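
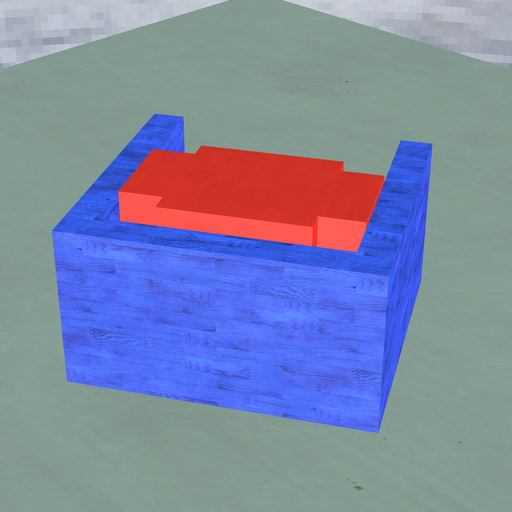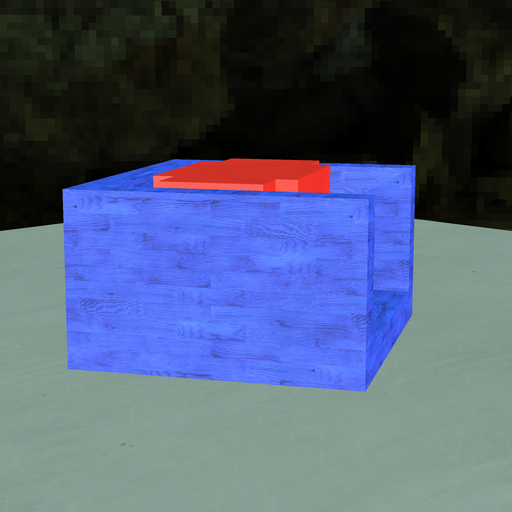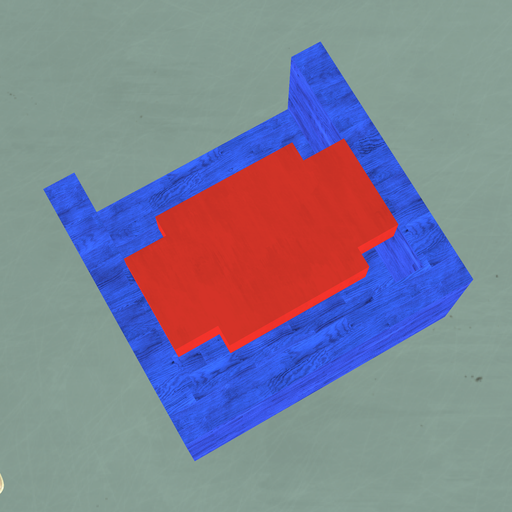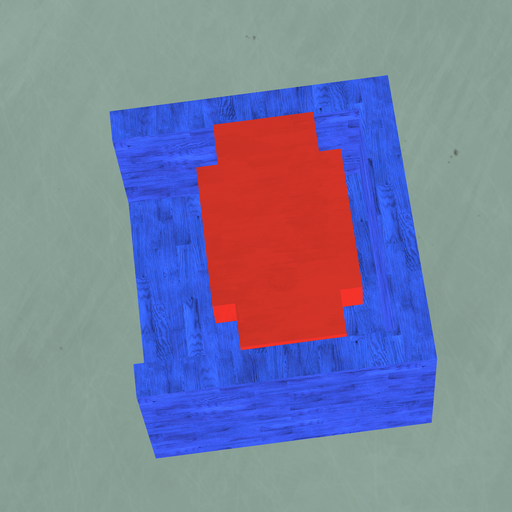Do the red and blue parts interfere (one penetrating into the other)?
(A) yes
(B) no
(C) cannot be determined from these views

(B) no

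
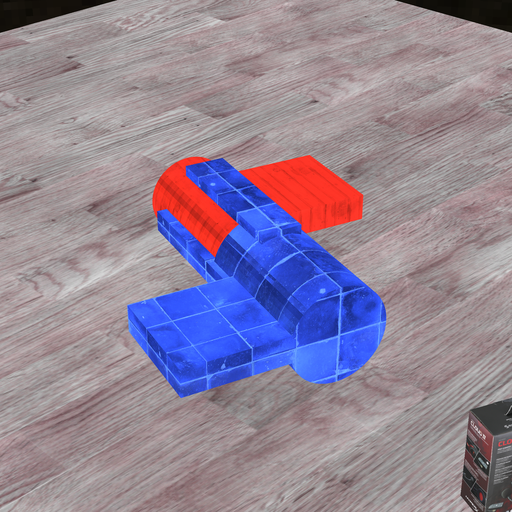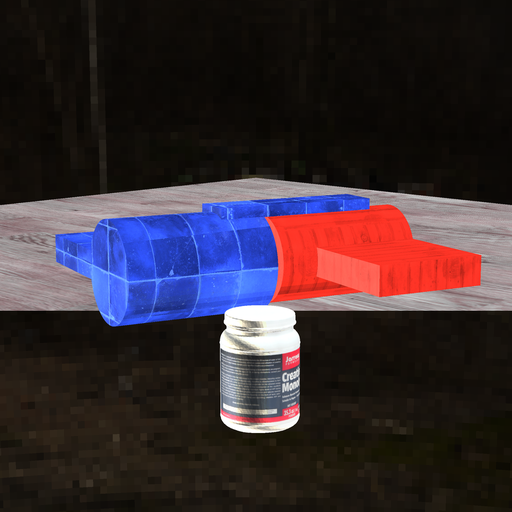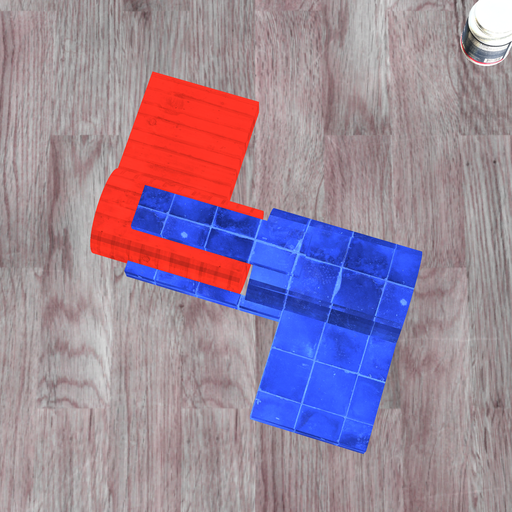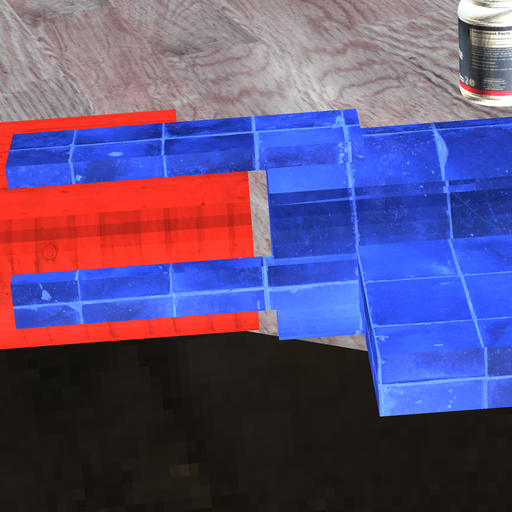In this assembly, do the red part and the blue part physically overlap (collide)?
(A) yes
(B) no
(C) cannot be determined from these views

(B) no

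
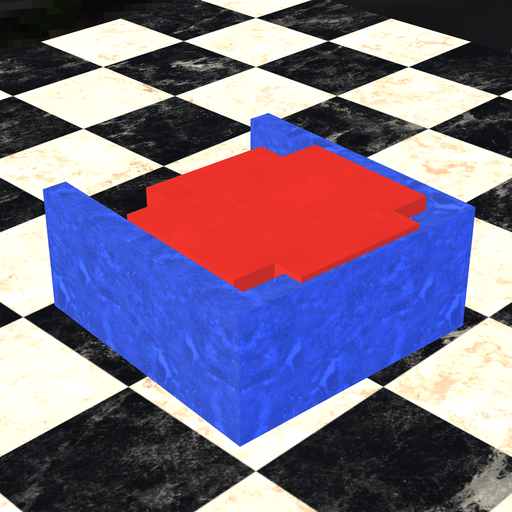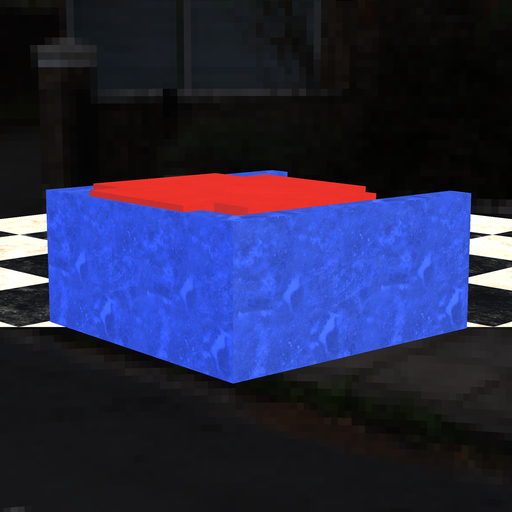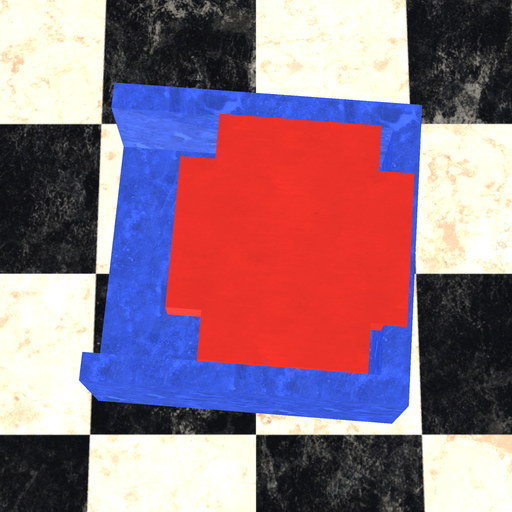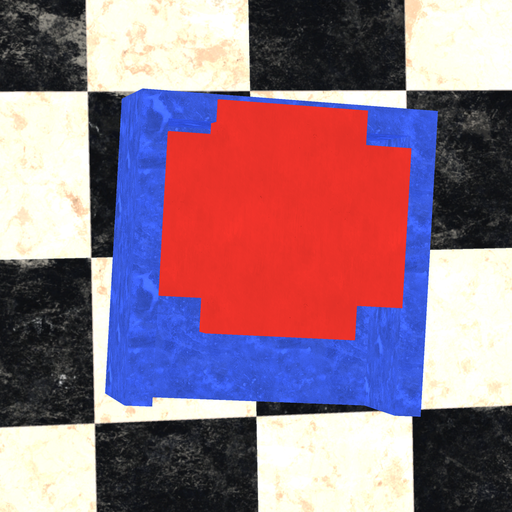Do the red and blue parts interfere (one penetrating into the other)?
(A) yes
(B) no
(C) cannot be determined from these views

(A) yes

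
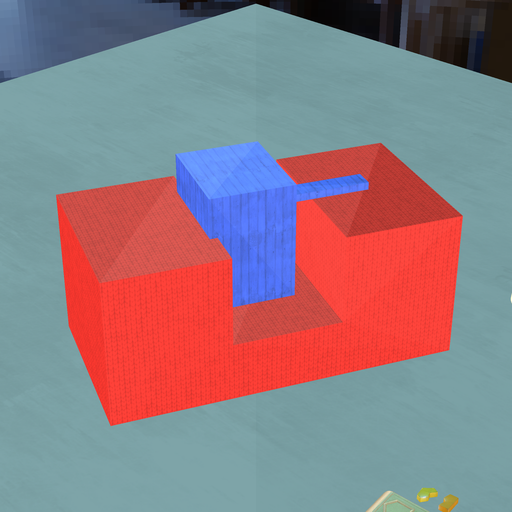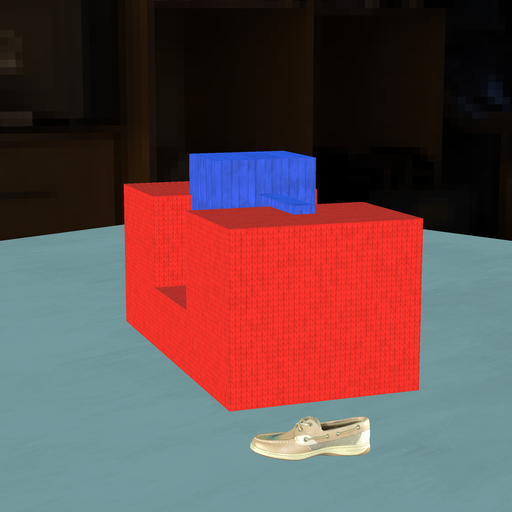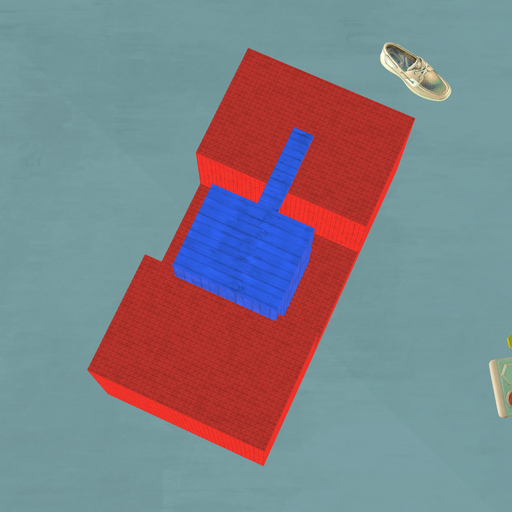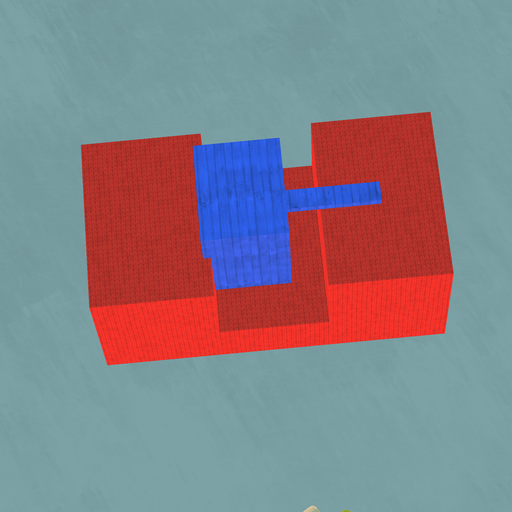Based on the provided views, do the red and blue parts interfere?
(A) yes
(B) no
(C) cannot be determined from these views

(A) yes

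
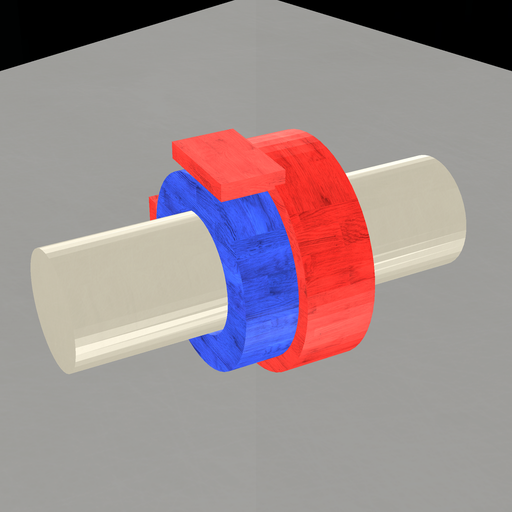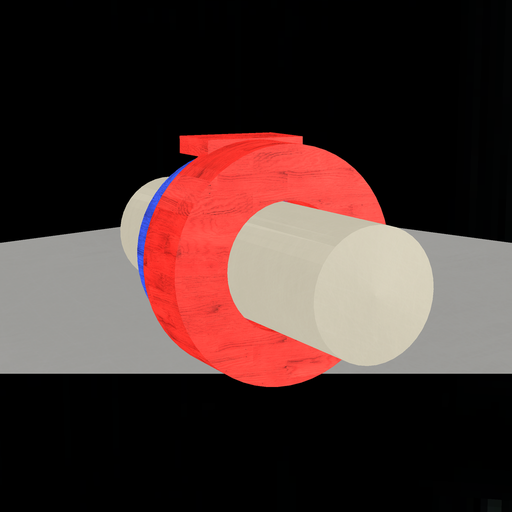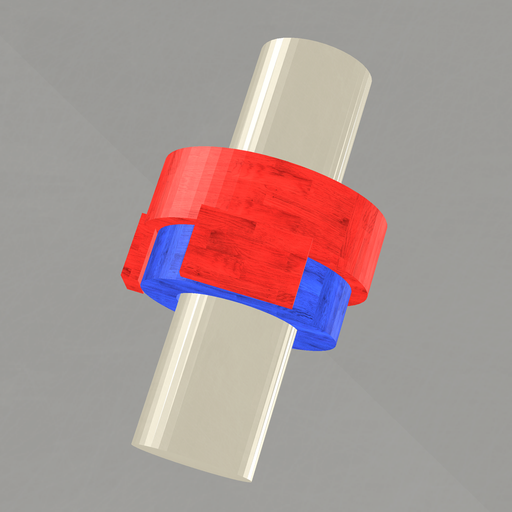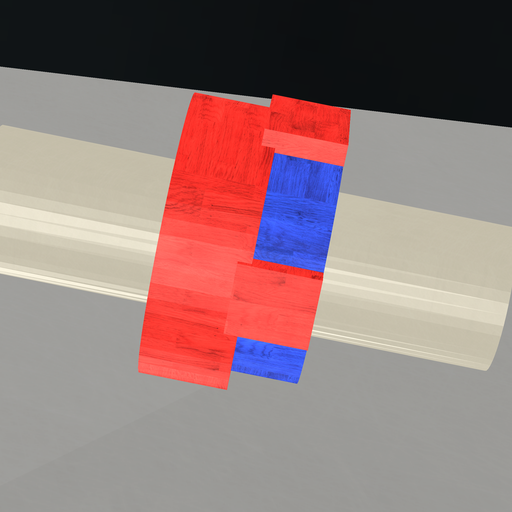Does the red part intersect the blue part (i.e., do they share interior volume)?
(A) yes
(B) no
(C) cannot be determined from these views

(A) yes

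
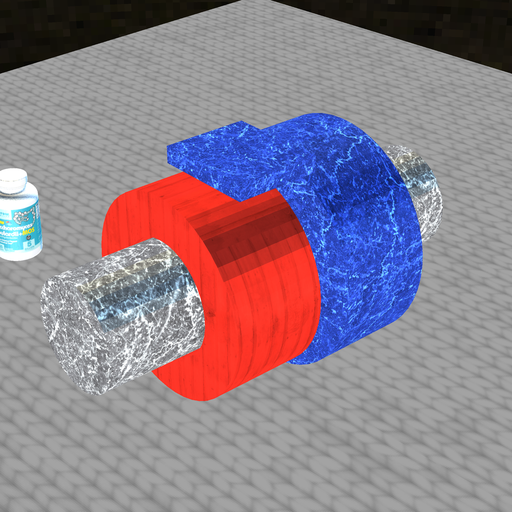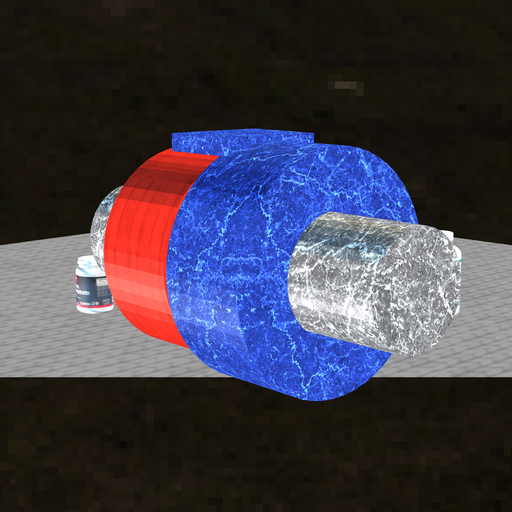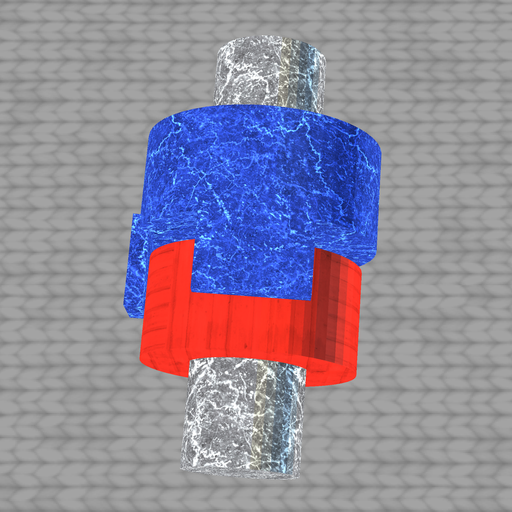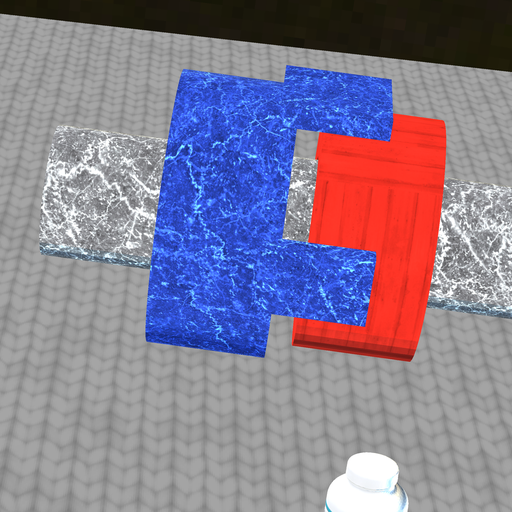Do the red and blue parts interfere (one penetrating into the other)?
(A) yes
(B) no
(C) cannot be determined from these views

(B) no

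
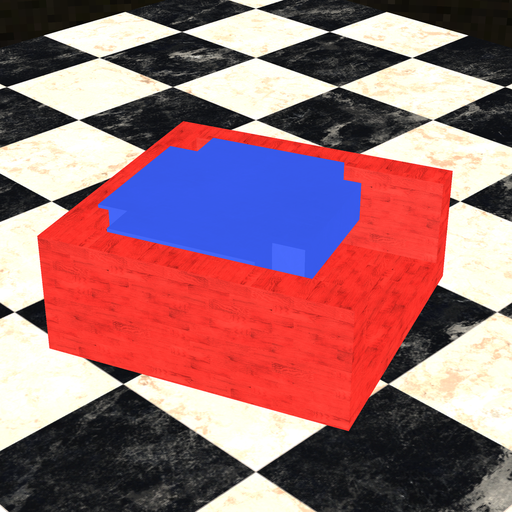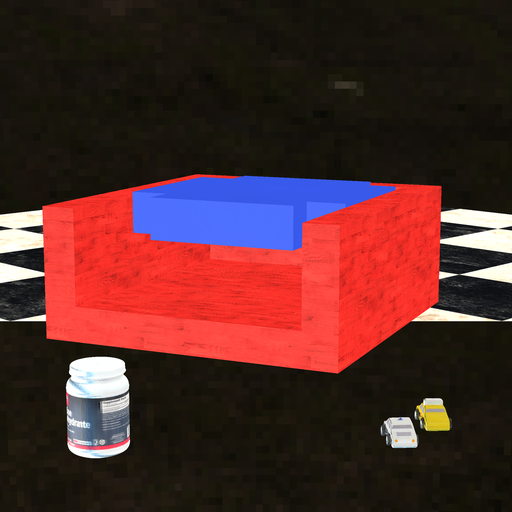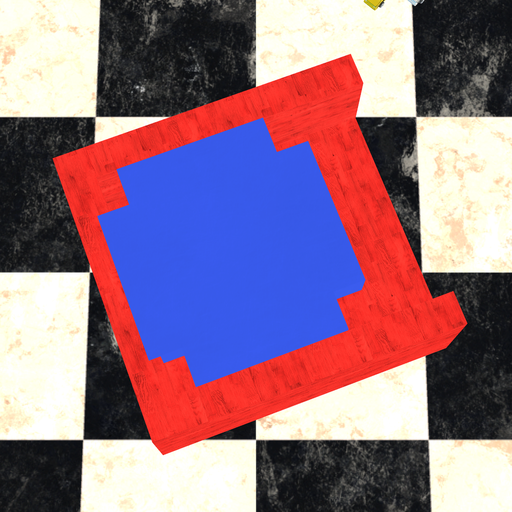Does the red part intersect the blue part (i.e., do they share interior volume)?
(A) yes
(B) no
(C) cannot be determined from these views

(A) yes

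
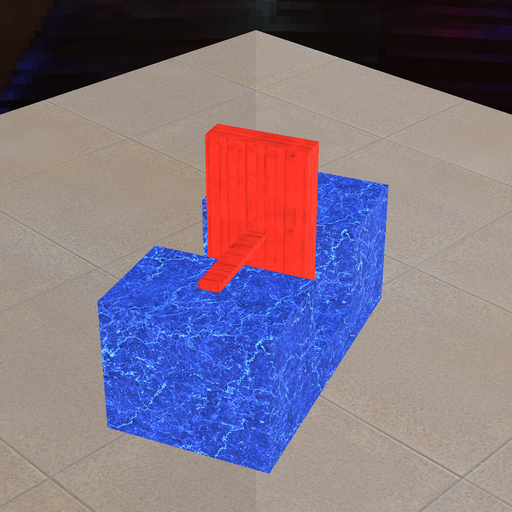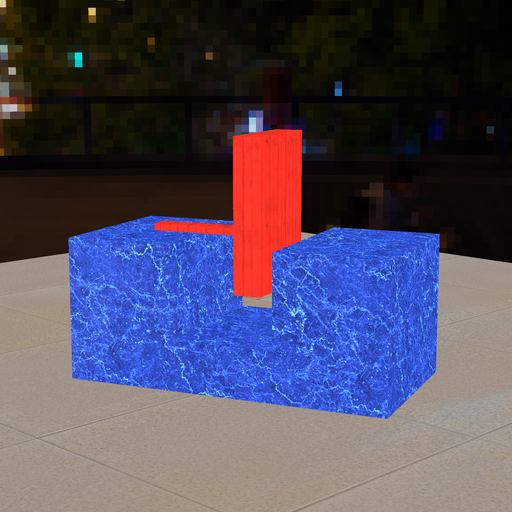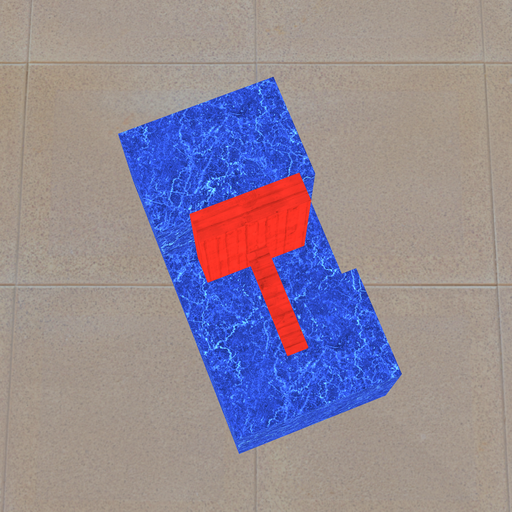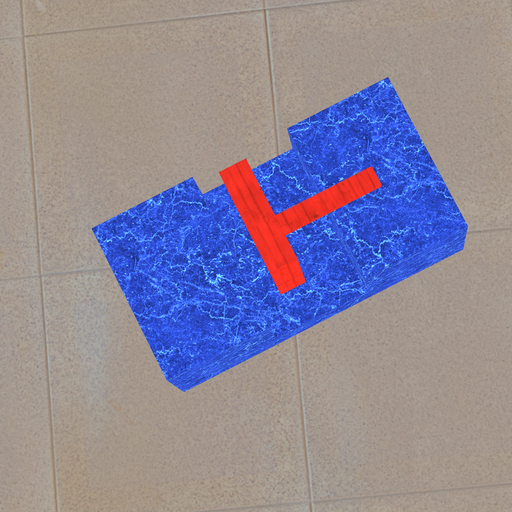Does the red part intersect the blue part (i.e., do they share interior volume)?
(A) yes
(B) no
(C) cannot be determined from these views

(B) no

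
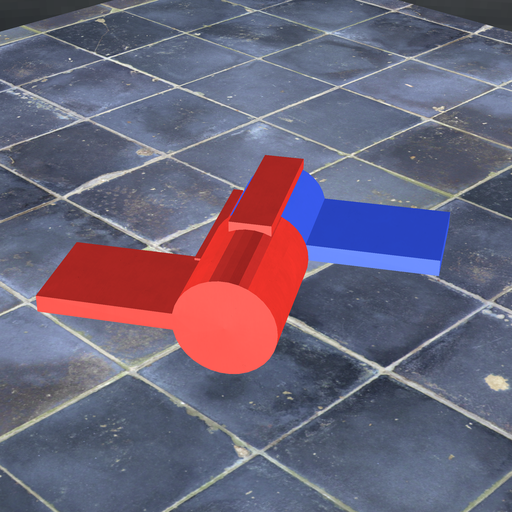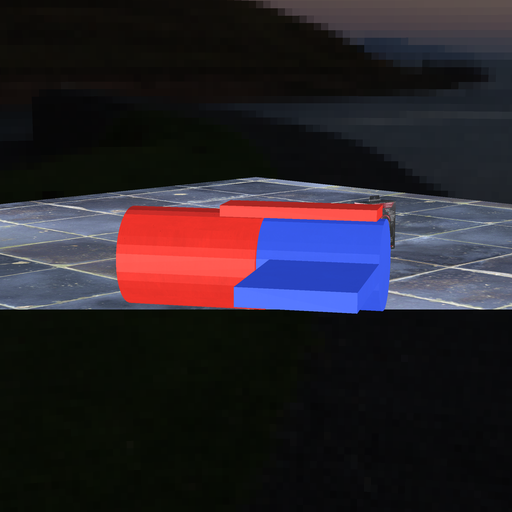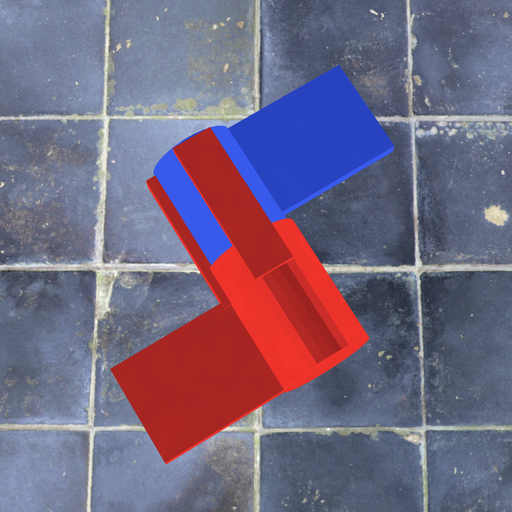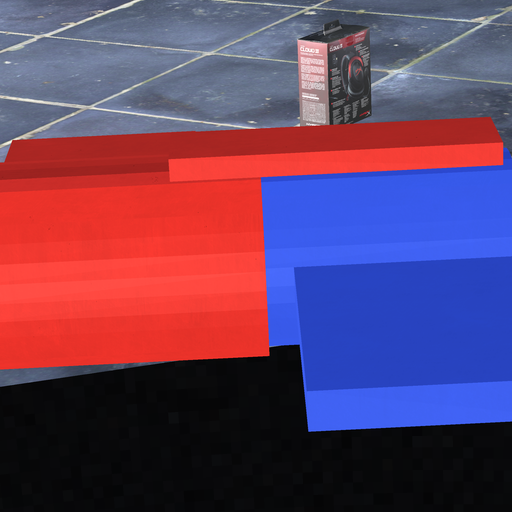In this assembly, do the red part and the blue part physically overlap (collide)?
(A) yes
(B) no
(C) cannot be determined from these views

(A) yes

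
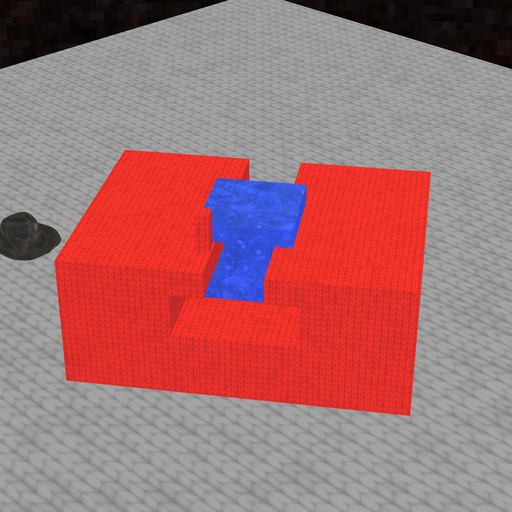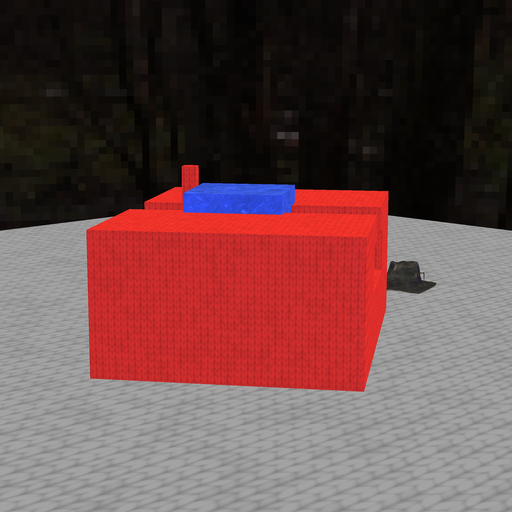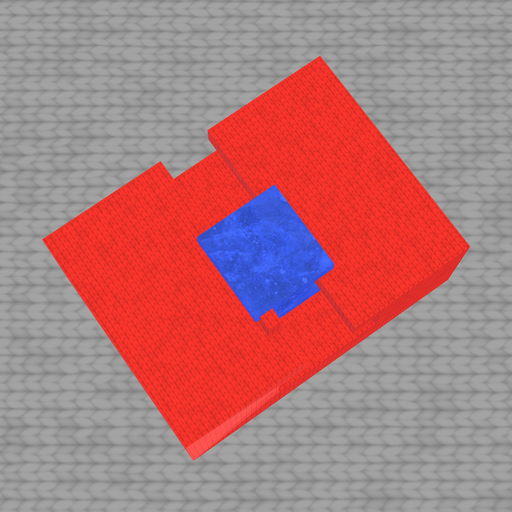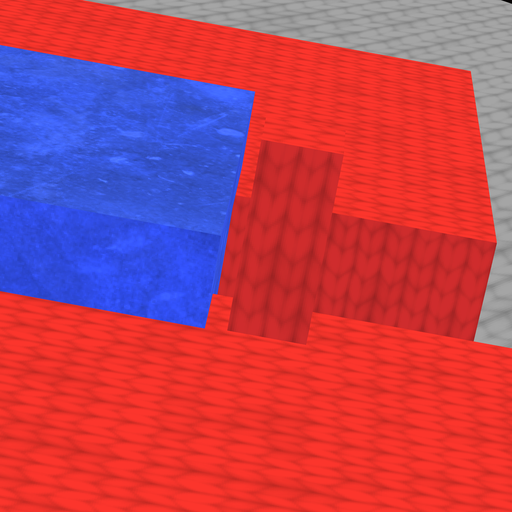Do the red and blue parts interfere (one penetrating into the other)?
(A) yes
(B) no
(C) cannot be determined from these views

(B) no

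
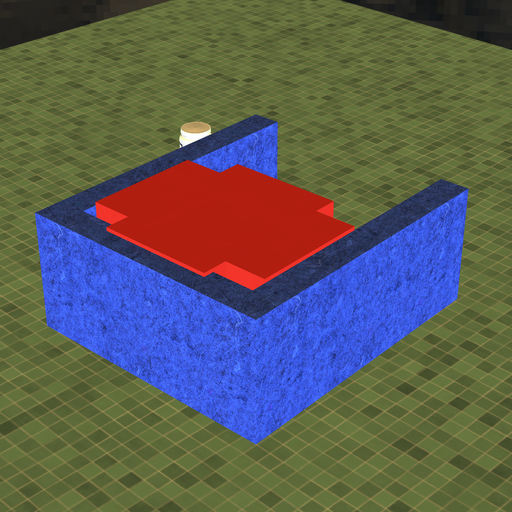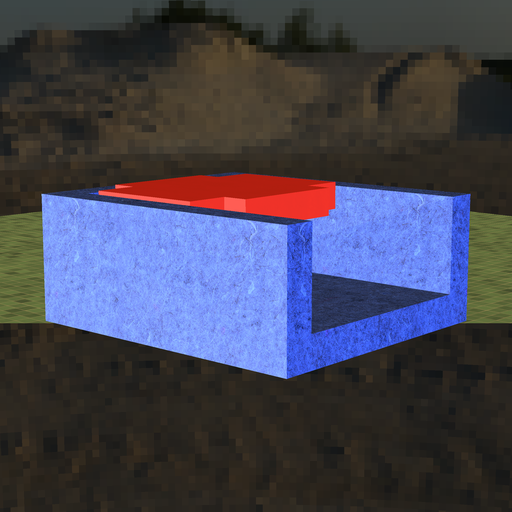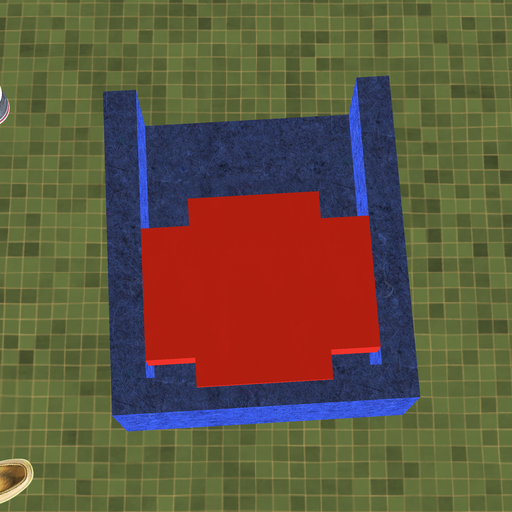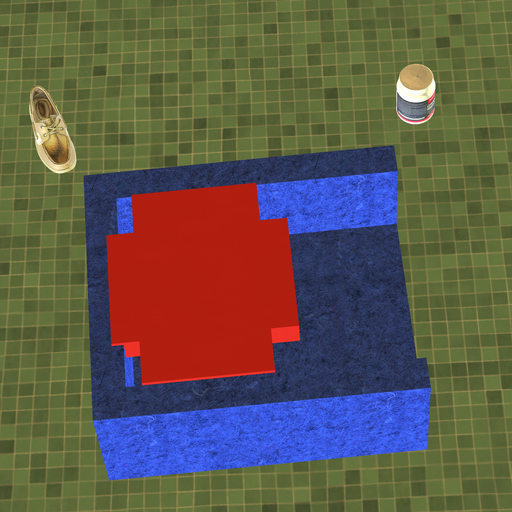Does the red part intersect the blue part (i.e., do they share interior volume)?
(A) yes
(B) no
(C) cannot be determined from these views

(A) yes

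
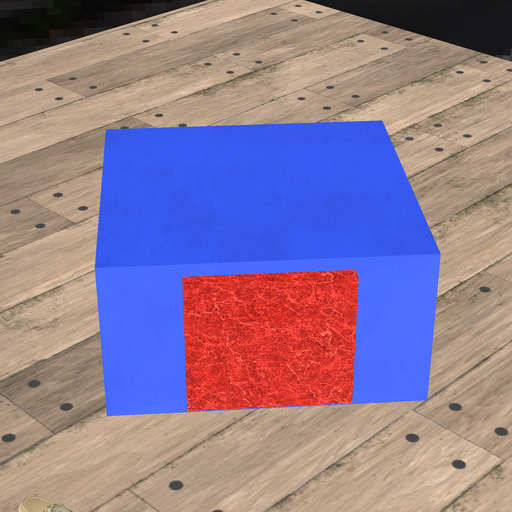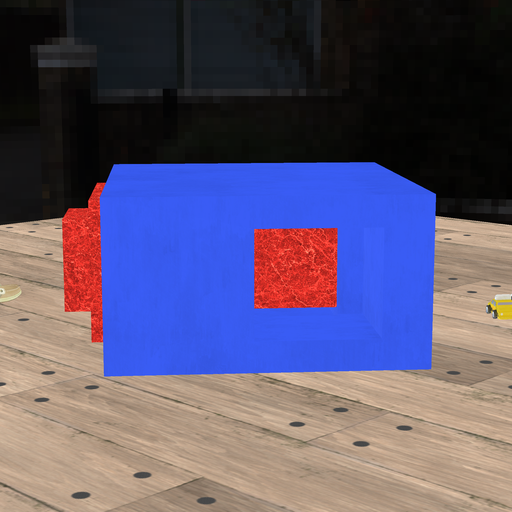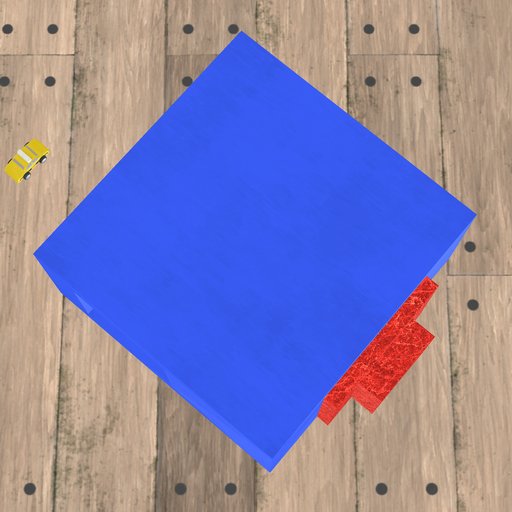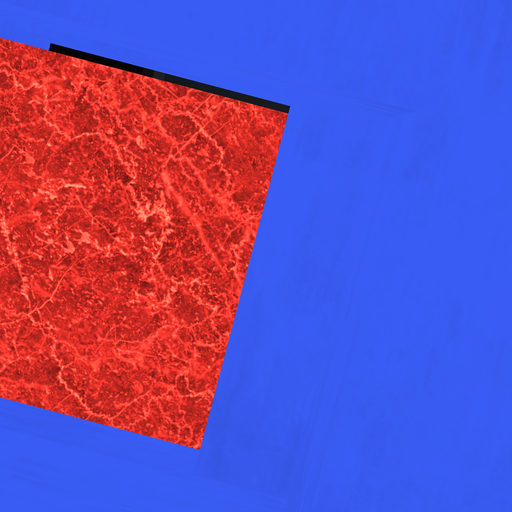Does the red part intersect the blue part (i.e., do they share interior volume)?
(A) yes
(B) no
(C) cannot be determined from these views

(A) yes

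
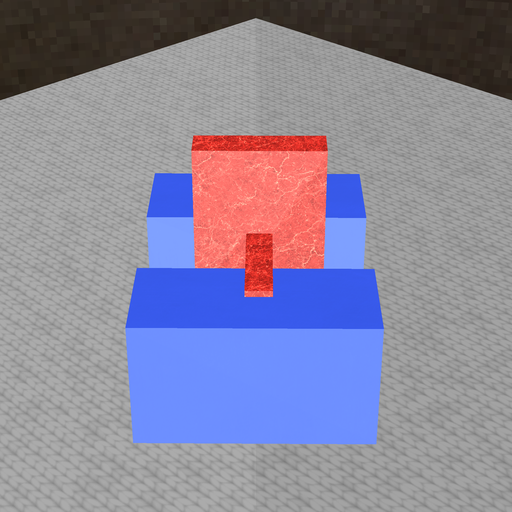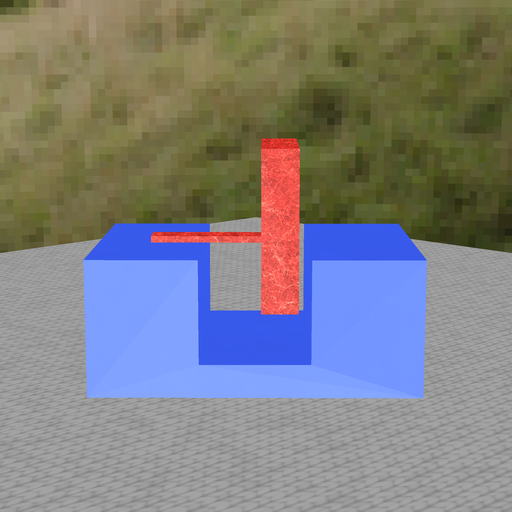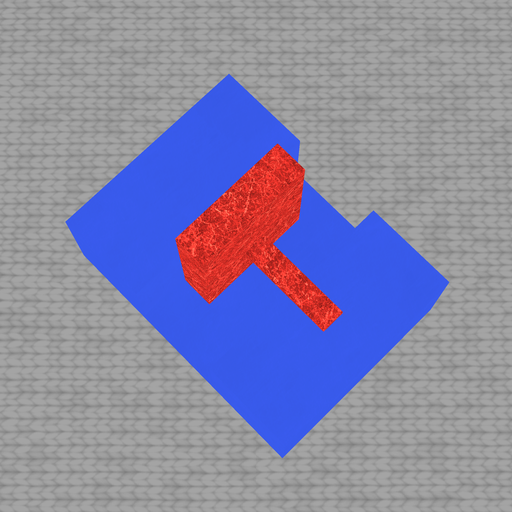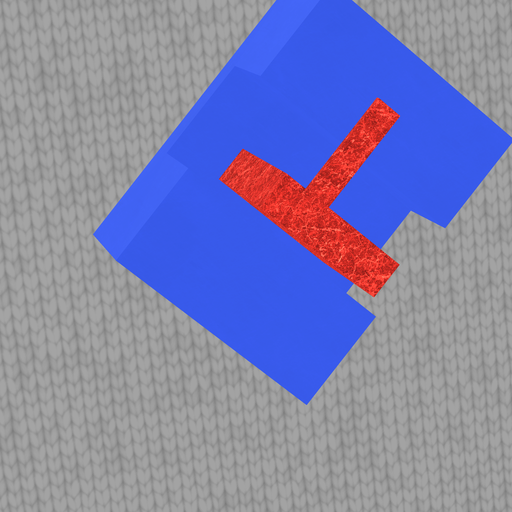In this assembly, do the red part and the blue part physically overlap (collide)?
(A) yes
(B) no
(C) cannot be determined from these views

(B) no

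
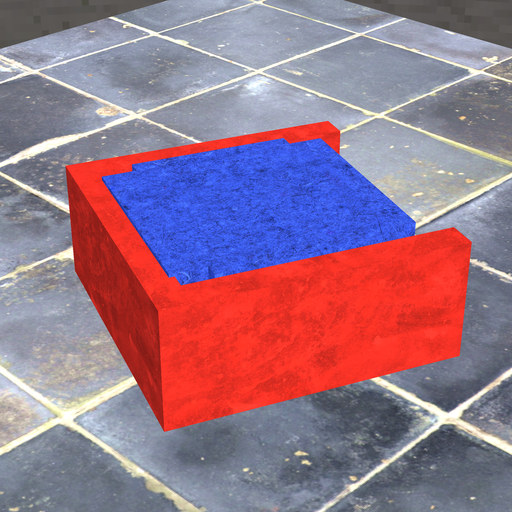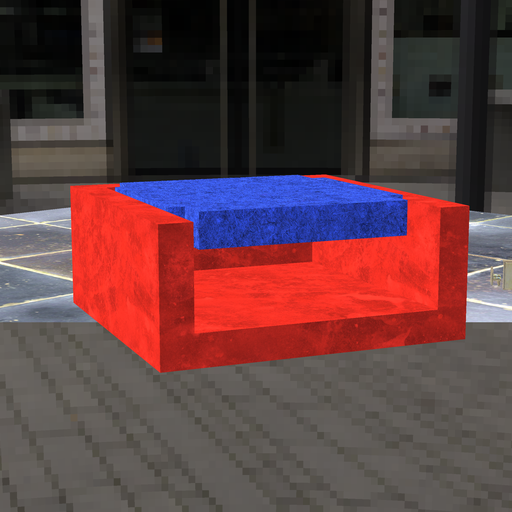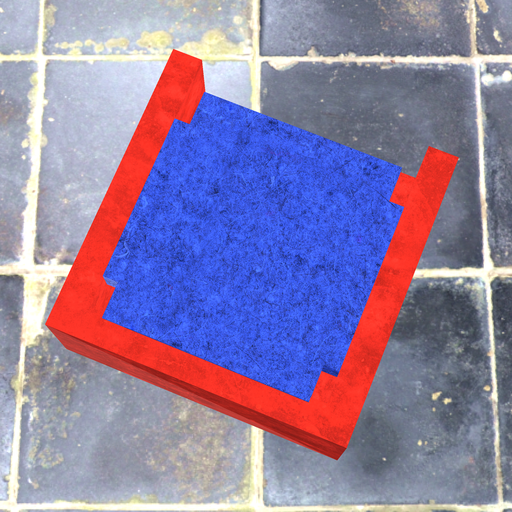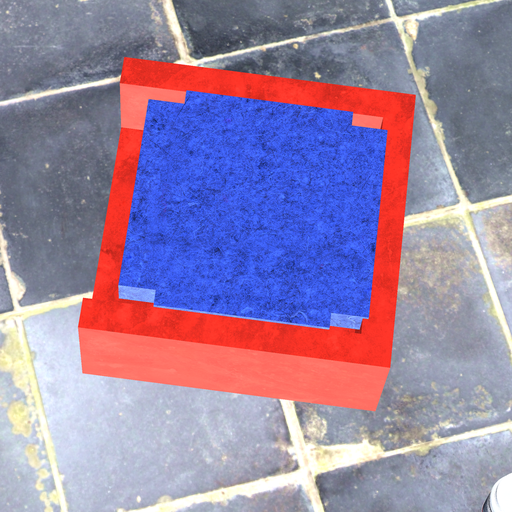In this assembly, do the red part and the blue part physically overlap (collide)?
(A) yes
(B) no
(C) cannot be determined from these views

(A) yes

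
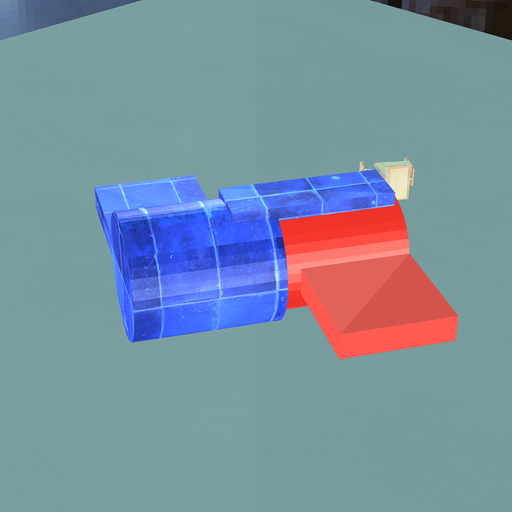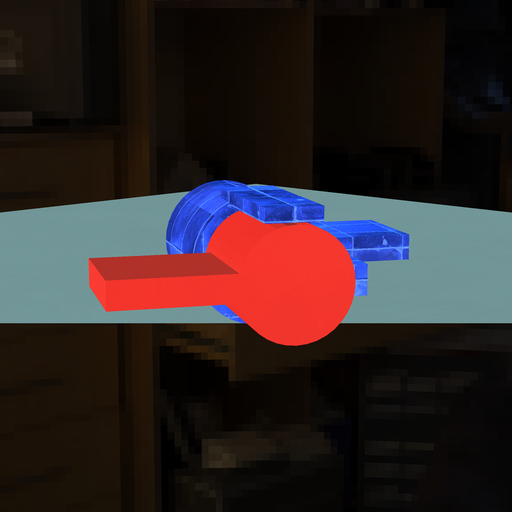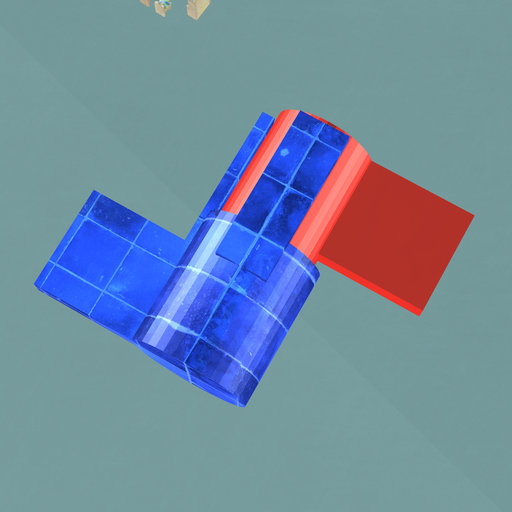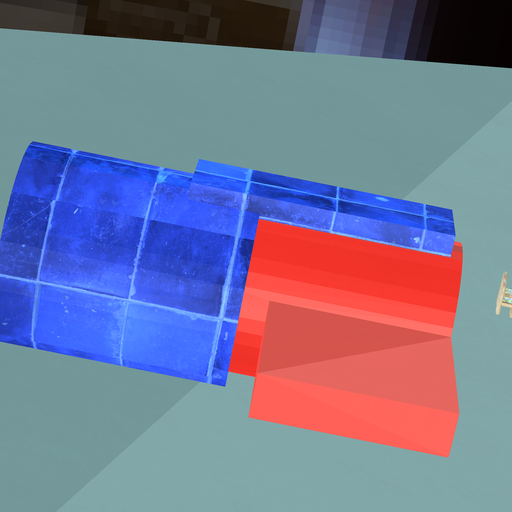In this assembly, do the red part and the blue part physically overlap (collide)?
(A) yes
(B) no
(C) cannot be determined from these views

(A) yes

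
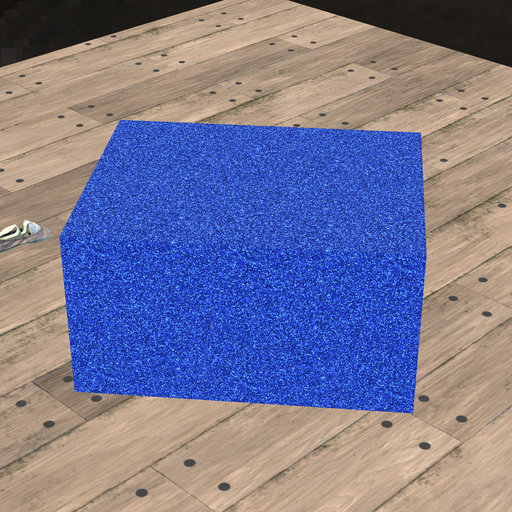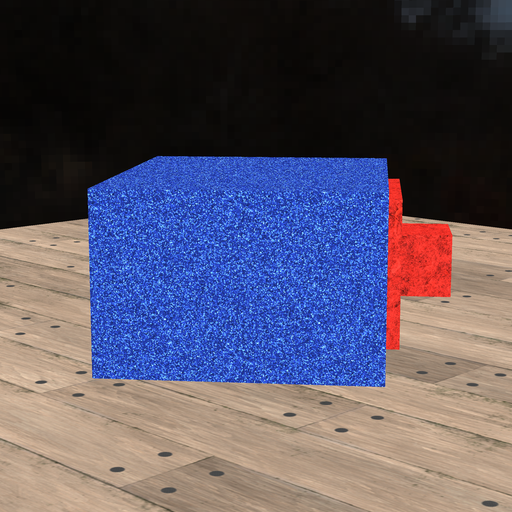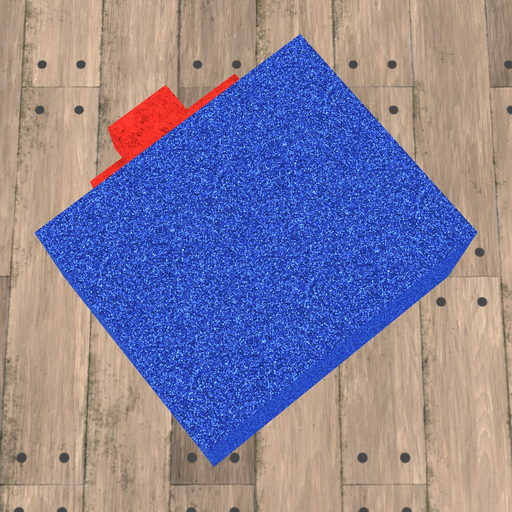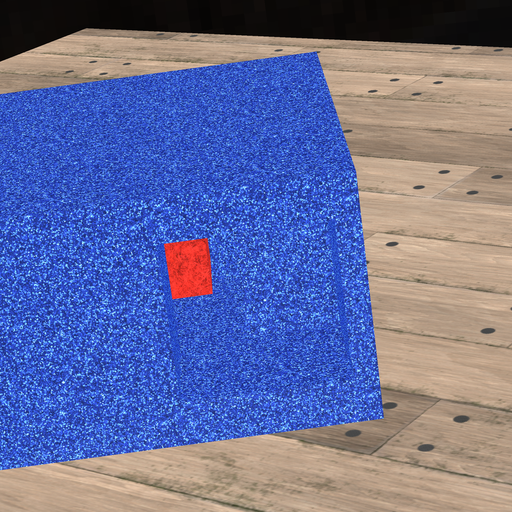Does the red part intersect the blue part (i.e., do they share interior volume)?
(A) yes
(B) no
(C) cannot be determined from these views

(B) no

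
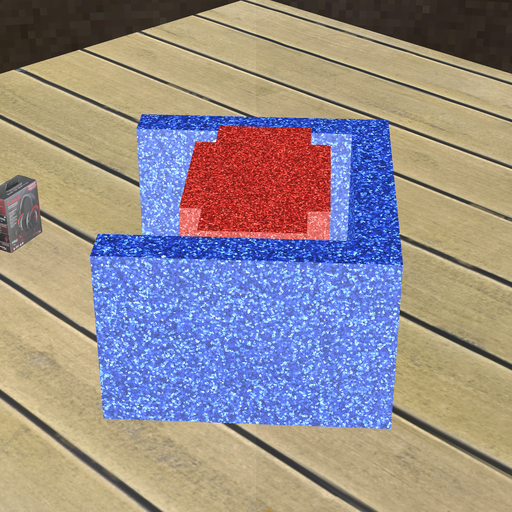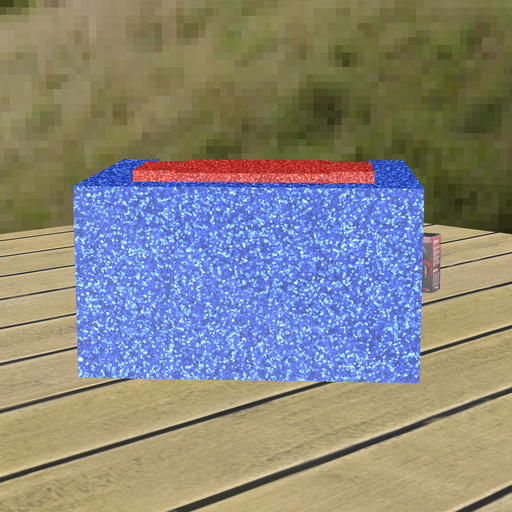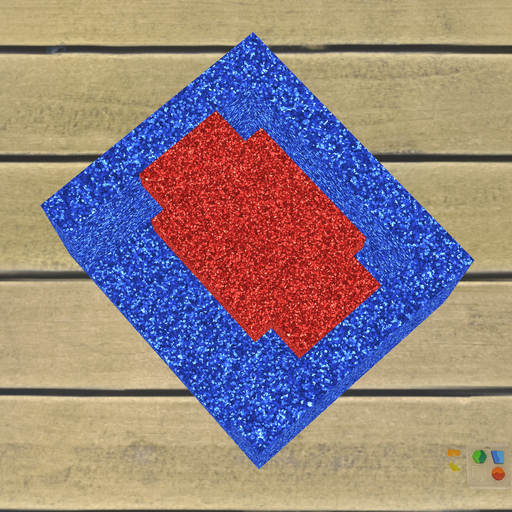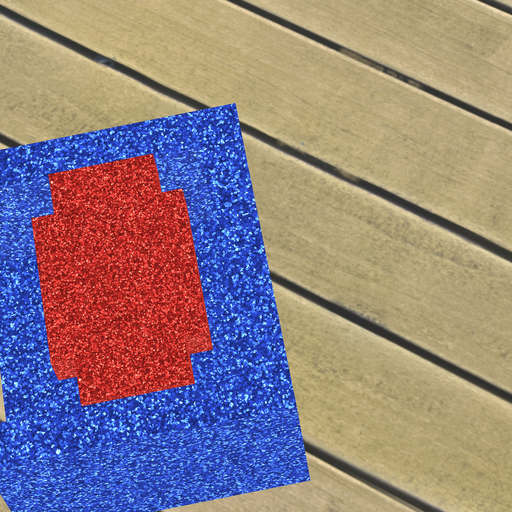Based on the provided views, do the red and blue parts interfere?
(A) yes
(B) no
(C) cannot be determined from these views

(B) no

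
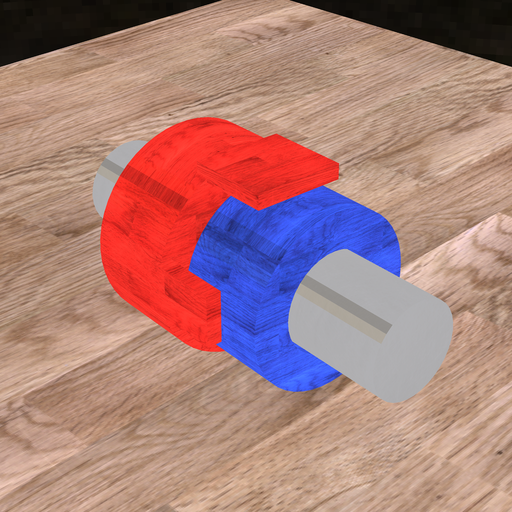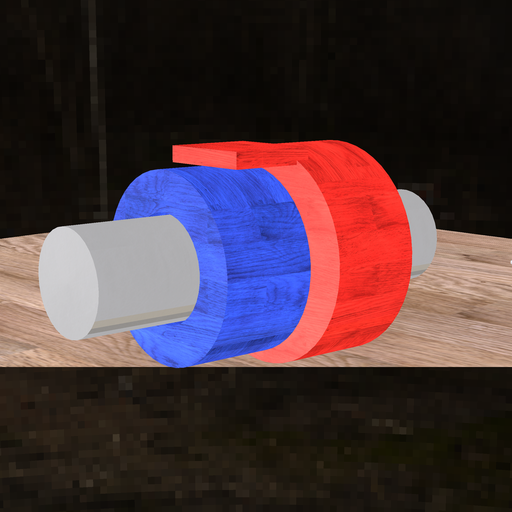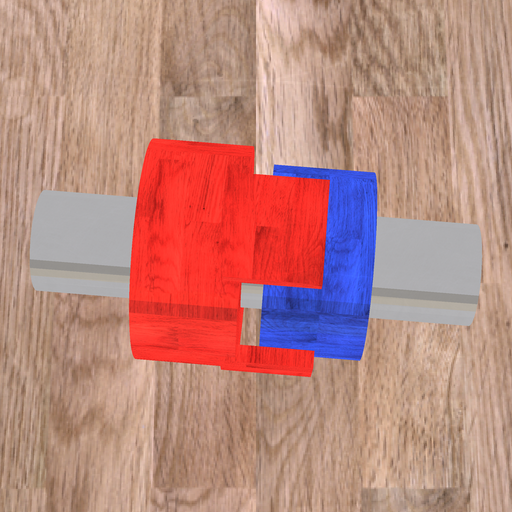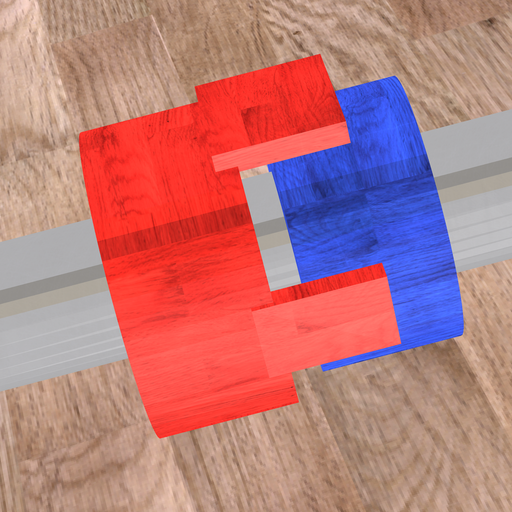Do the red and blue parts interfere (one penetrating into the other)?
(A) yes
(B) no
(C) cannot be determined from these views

(B) no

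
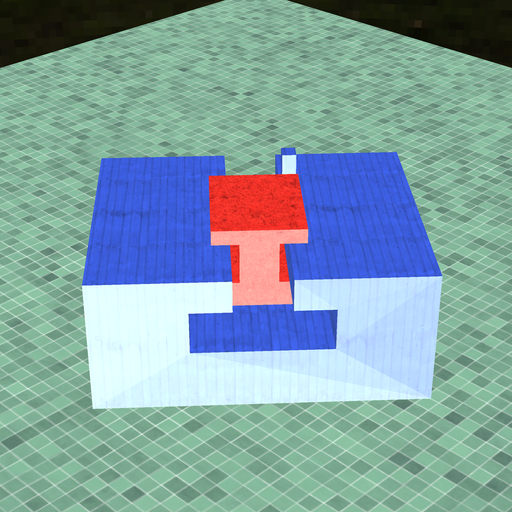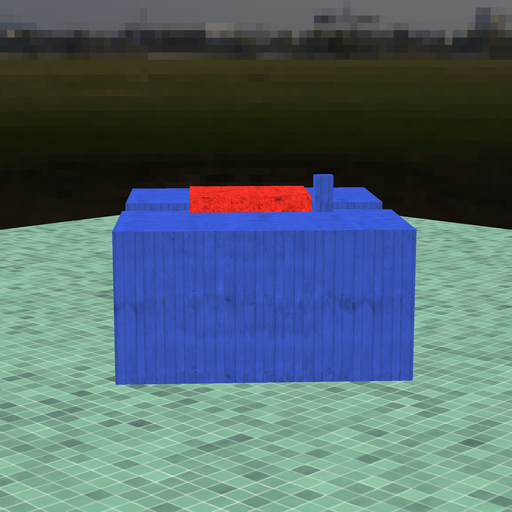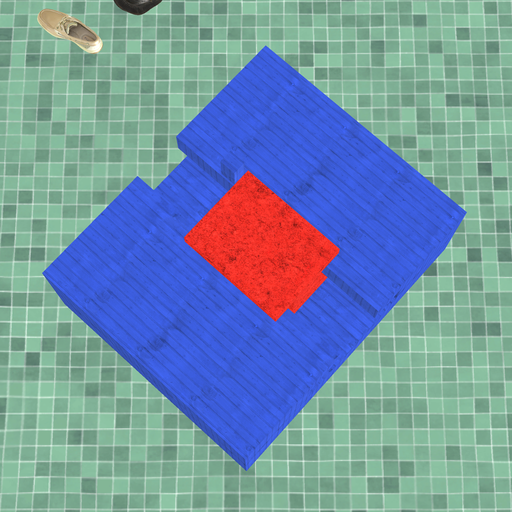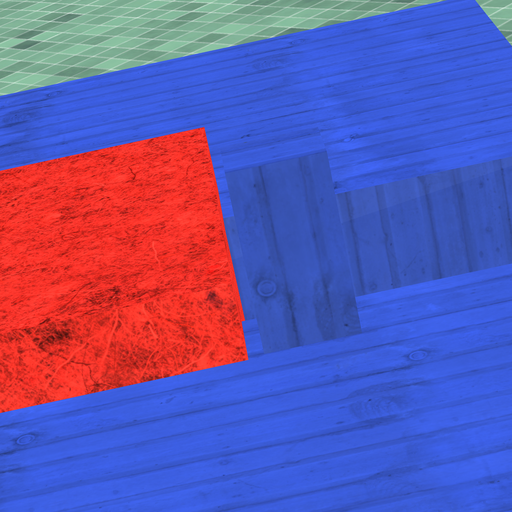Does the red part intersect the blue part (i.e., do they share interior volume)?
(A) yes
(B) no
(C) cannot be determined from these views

(B) no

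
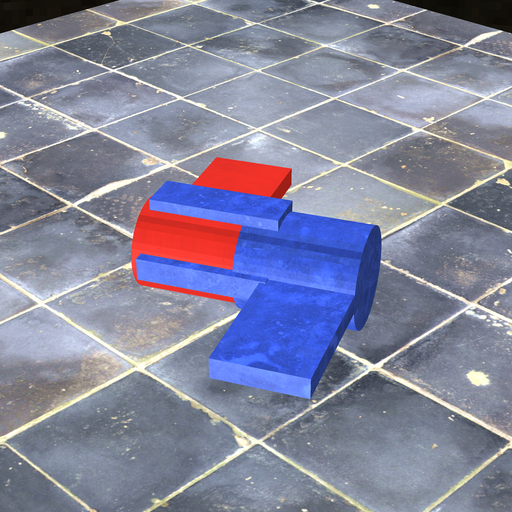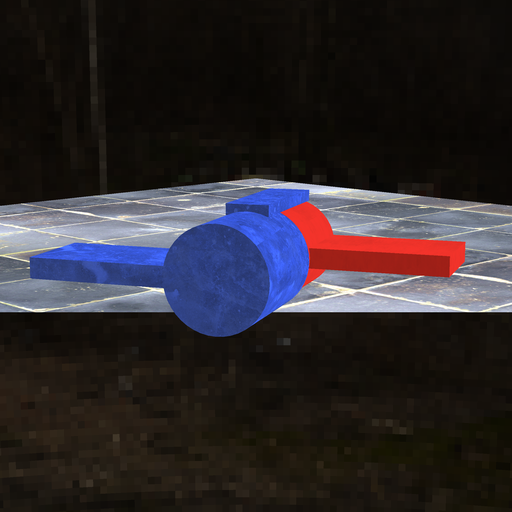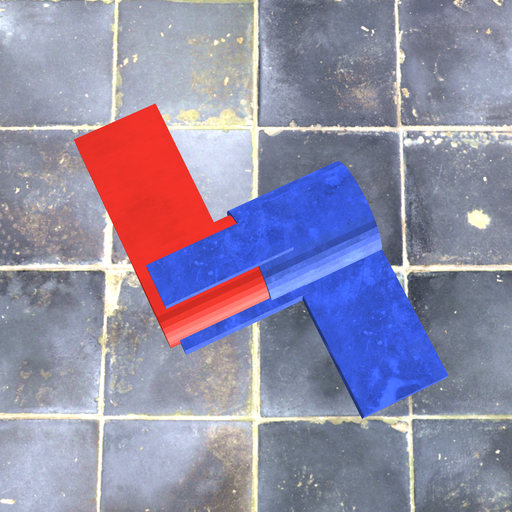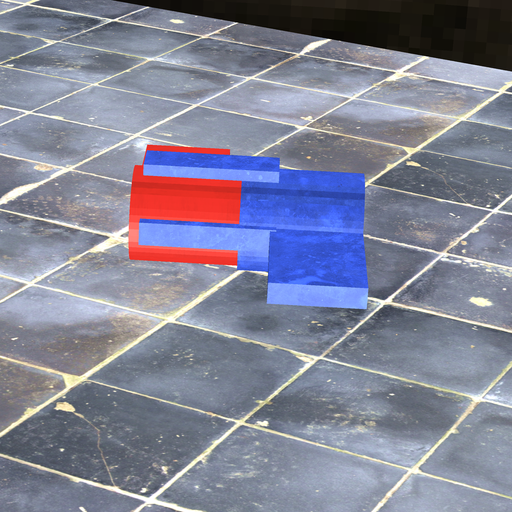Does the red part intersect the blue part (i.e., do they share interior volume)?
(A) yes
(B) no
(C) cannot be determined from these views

(A) yes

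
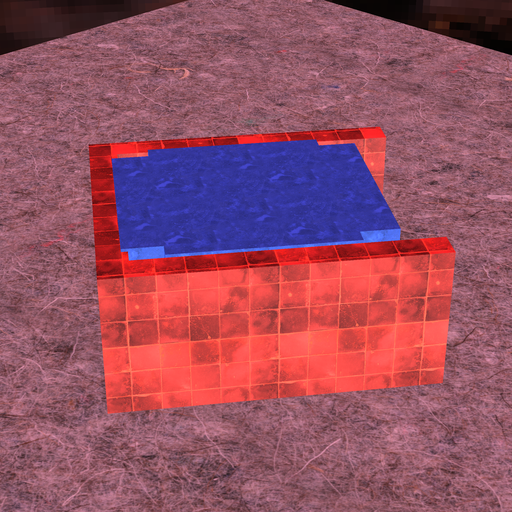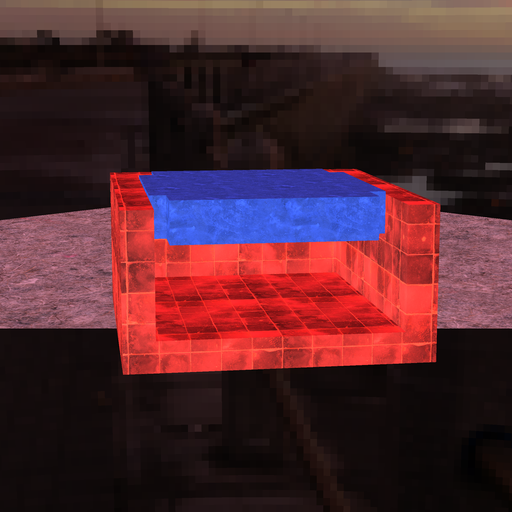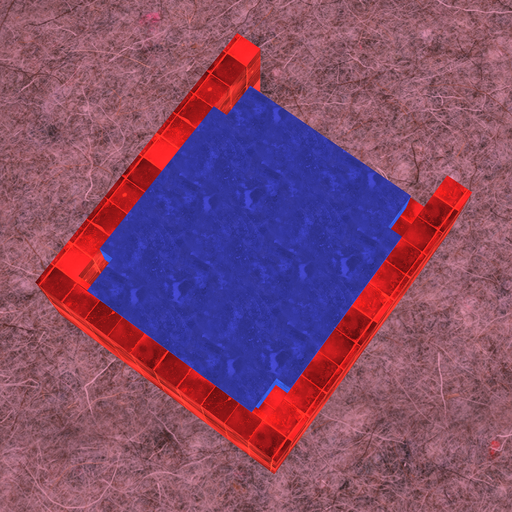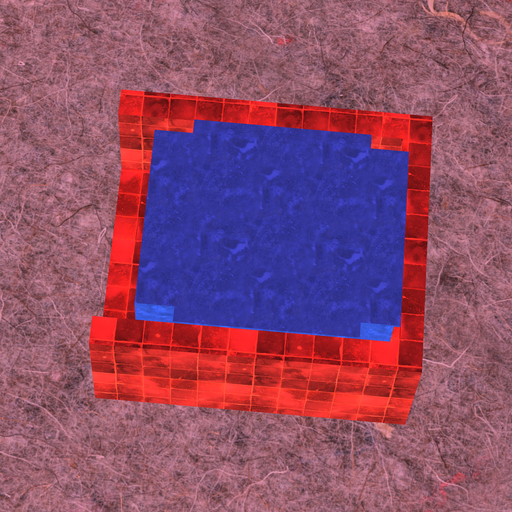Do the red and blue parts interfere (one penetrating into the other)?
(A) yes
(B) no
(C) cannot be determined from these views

(A) yes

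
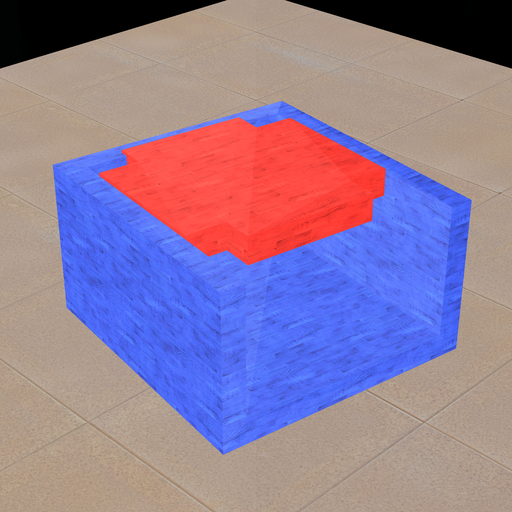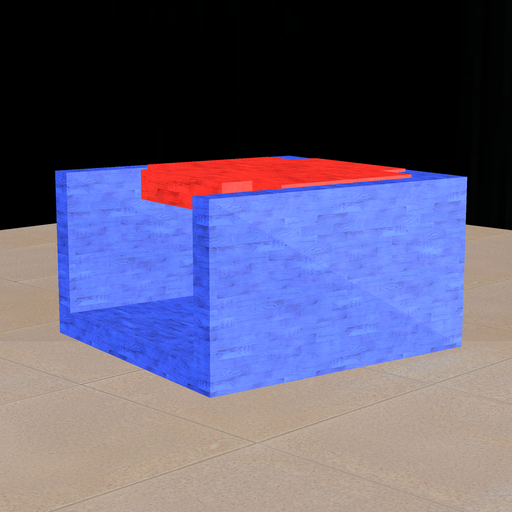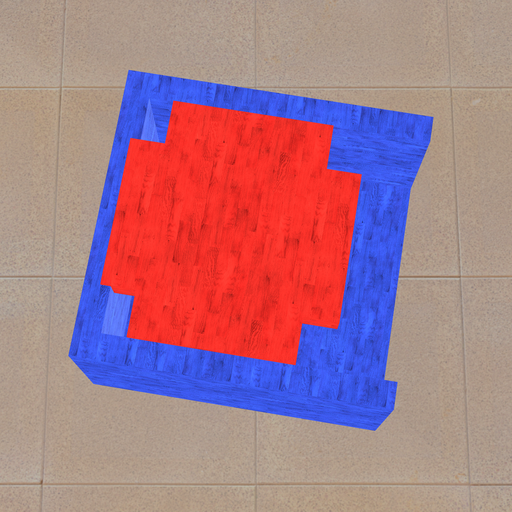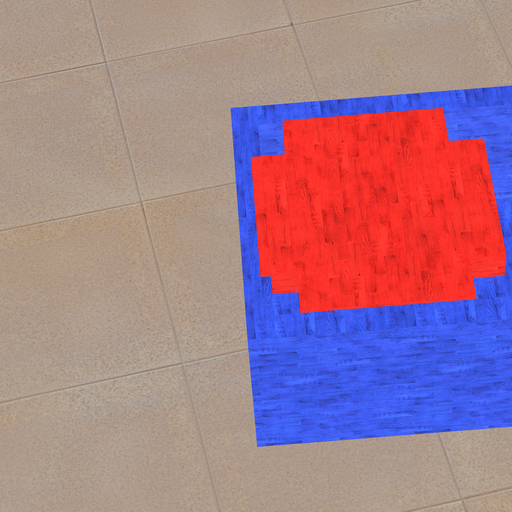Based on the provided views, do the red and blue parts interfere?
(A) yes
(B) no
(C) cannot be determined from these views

(A) yes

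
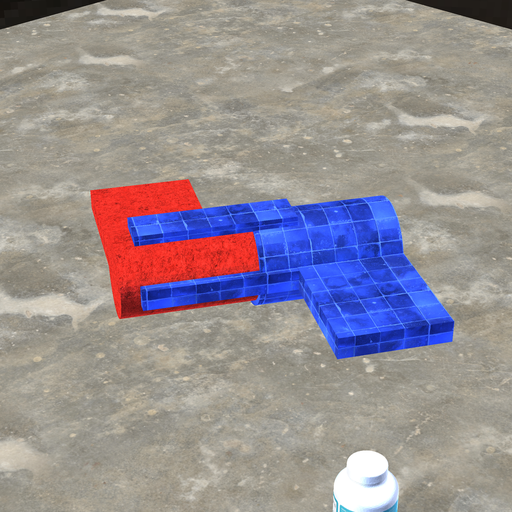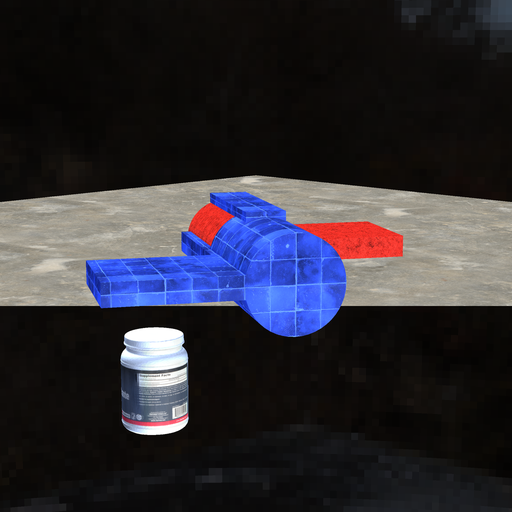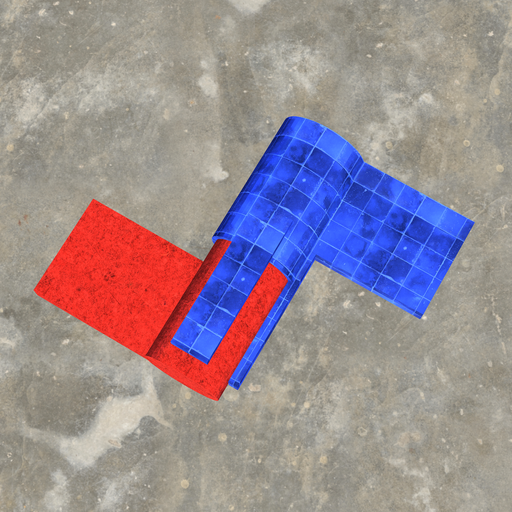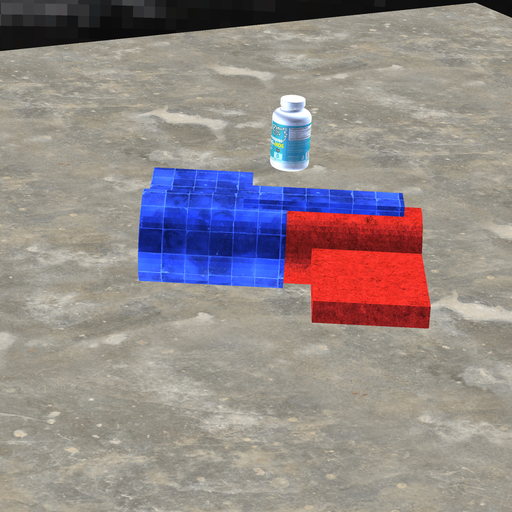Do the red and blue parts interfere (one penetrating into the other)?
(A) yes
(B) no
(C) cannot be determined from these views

(A) yes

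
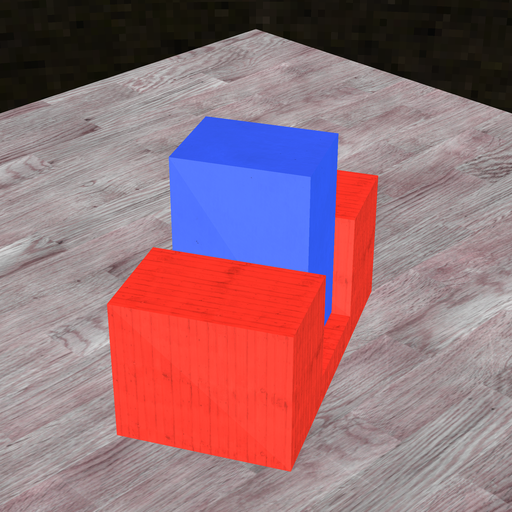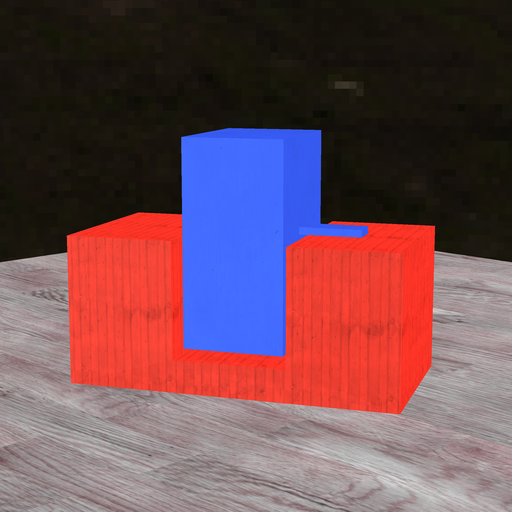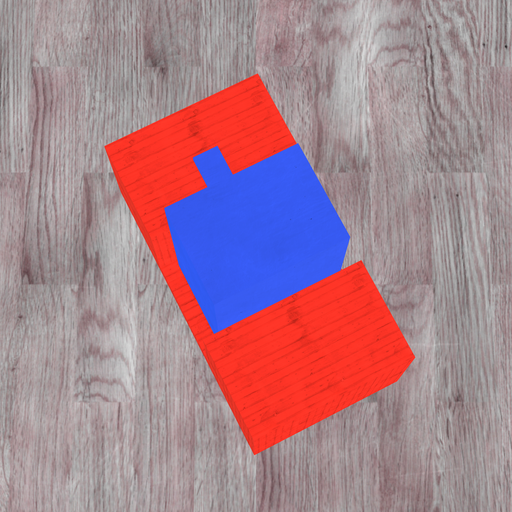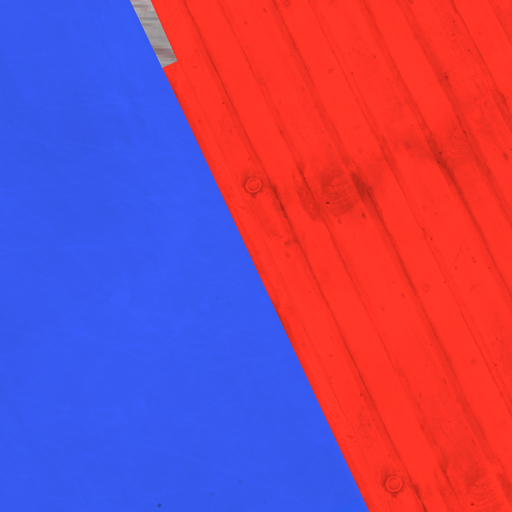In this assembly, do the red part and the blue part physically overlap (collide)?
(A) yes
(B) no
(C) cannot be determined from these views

(B) no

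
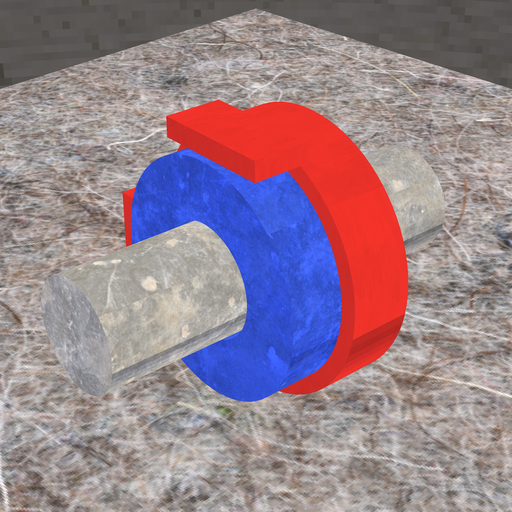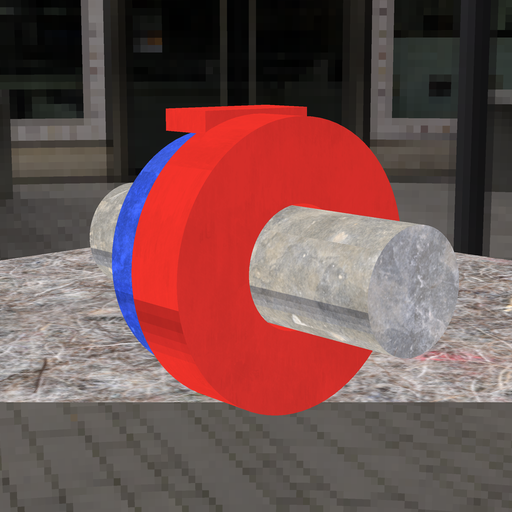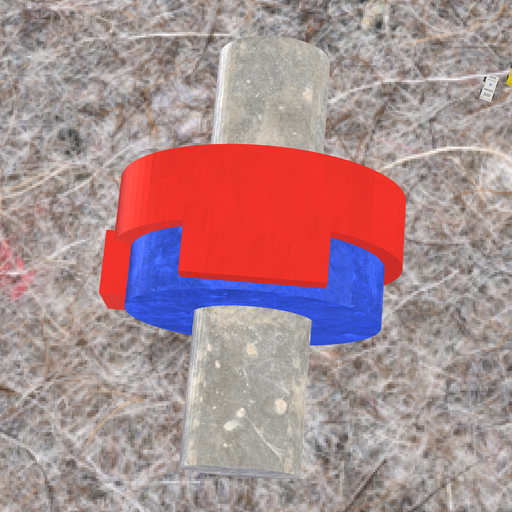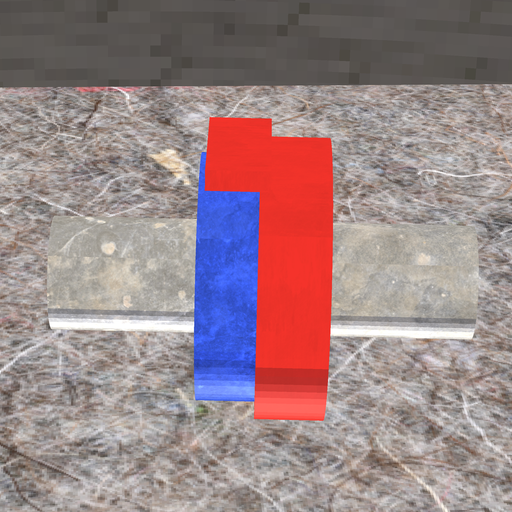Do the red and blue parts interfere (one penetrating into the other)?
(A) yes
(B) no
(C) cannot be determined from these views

(A) yes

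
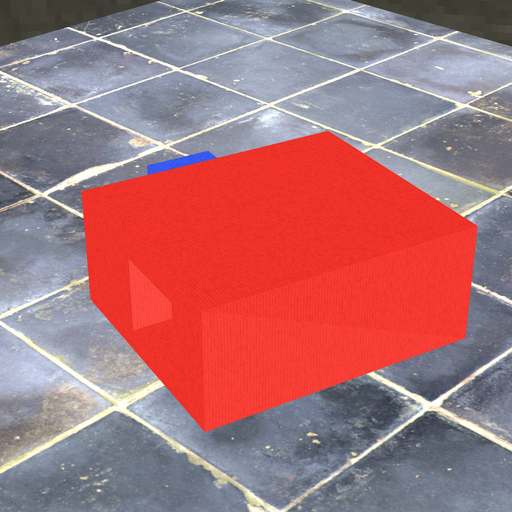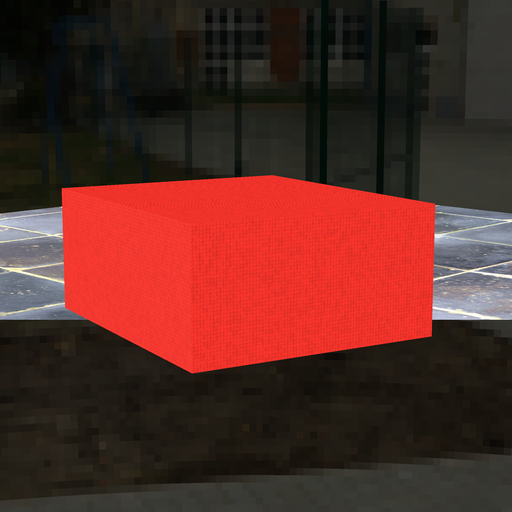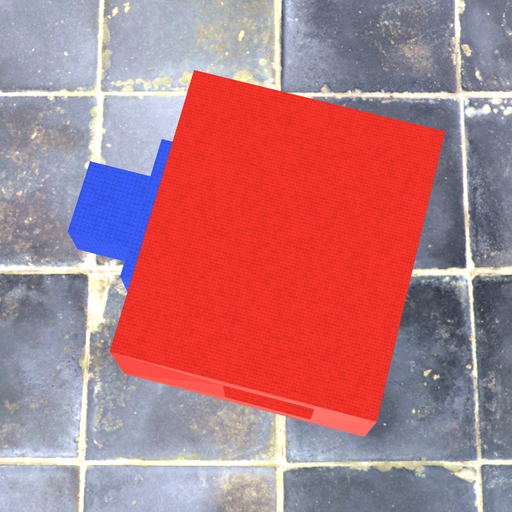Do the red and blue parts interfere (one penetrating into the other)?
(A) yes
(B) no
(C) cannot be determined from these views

(C) cannot be determined from these views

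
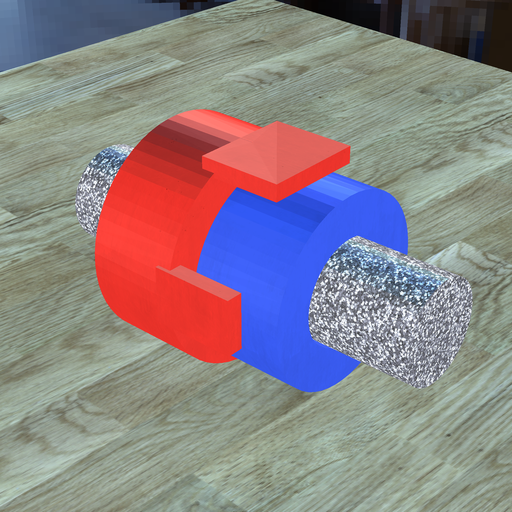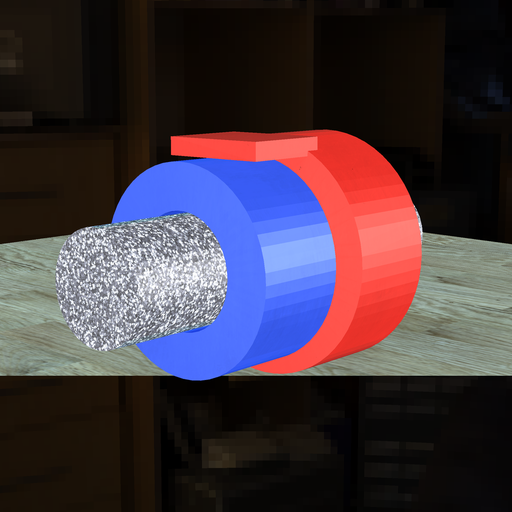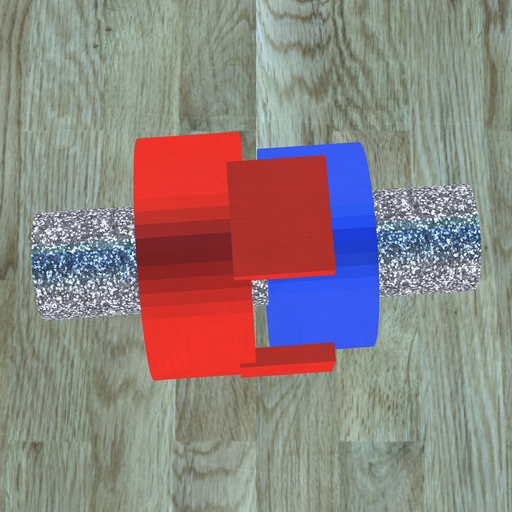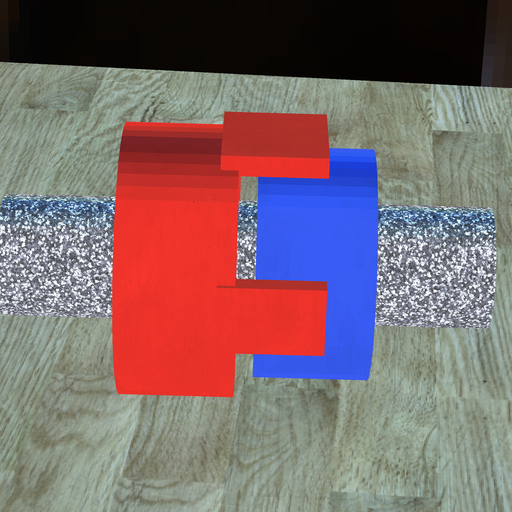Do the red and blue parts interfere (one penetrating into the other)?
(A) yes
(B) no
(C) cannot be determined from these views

(B) no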